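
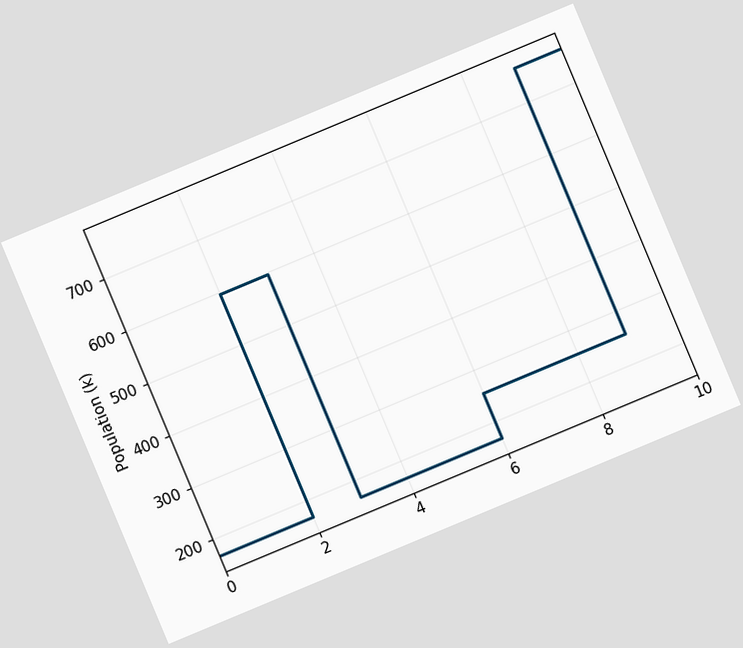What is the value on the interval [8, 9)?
255k

The chart is tilted about 23° counter-clockwise. On [8, 9) the step sits at 255k.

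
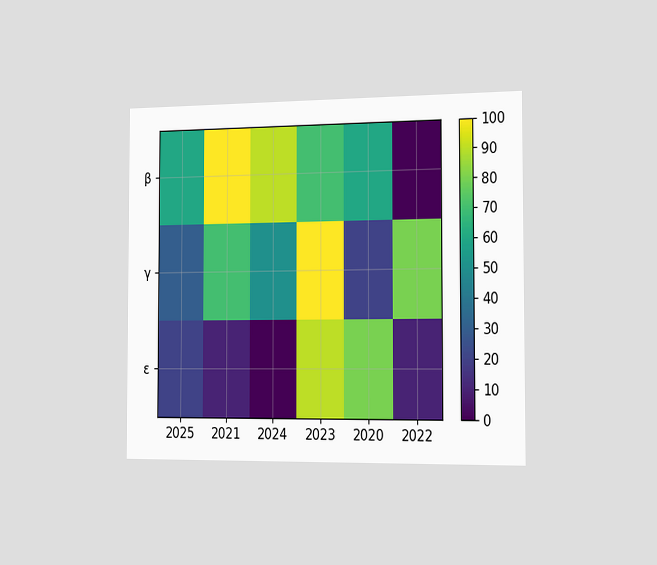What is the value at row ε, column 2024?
0

The chart is viewed slightly from the right. Matching cell (ε, 2024) against the colorbar gives 0.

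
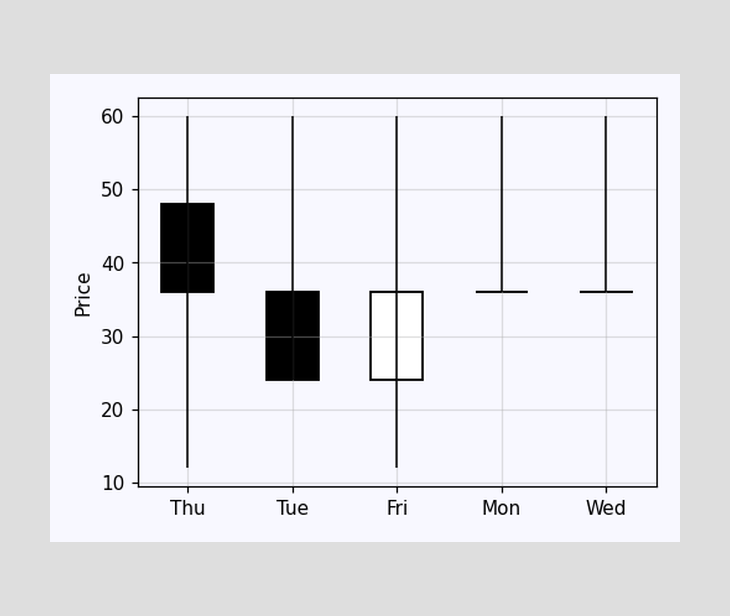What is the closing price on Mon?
The Mon candle closes at 36.

36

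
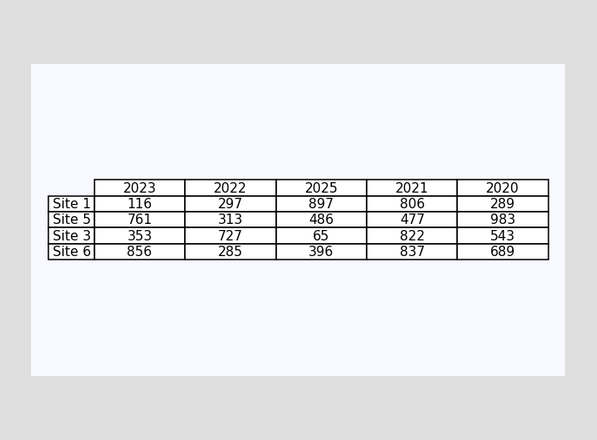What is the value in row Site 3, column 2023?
353

The (Site 3, 2023) cell reads 353.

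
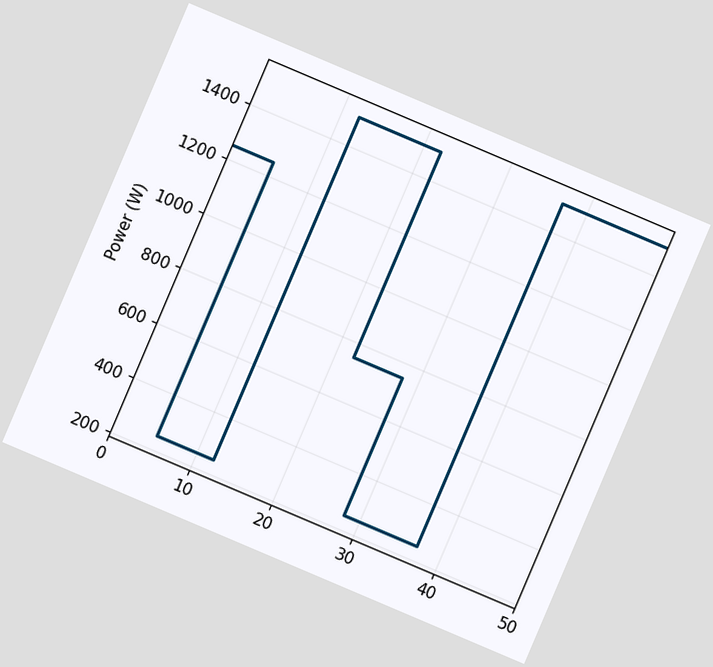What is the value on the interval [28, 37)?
The chart is tilted about 23° clockwise. On [28, 37) the step sits at 250W.

250W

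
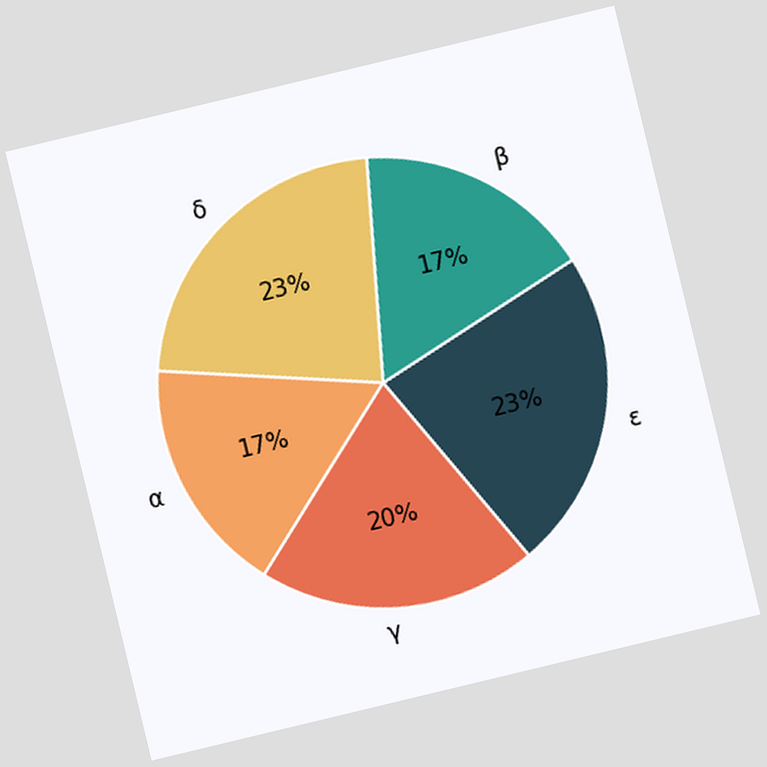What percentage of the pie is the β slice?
The chart is tilted about 14° counter-clockwise. The β slice takes up 17% of the pie.

17%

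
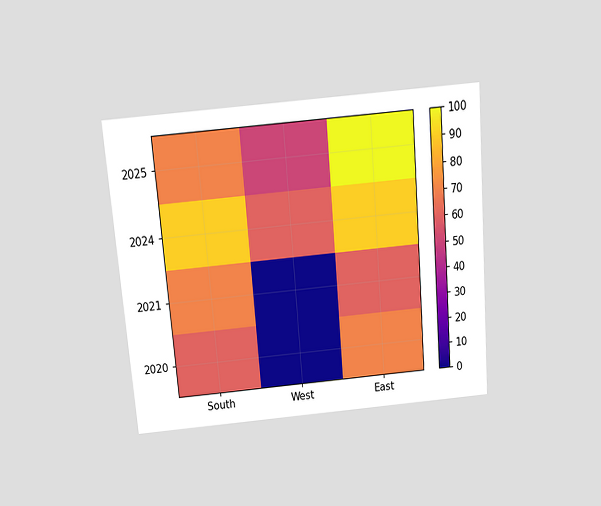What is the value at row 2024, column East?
The chart is tilted about 5° counter-clockwise and viewed slightly from above. Matching cell (2024, East) against the colorbar gives 90.

90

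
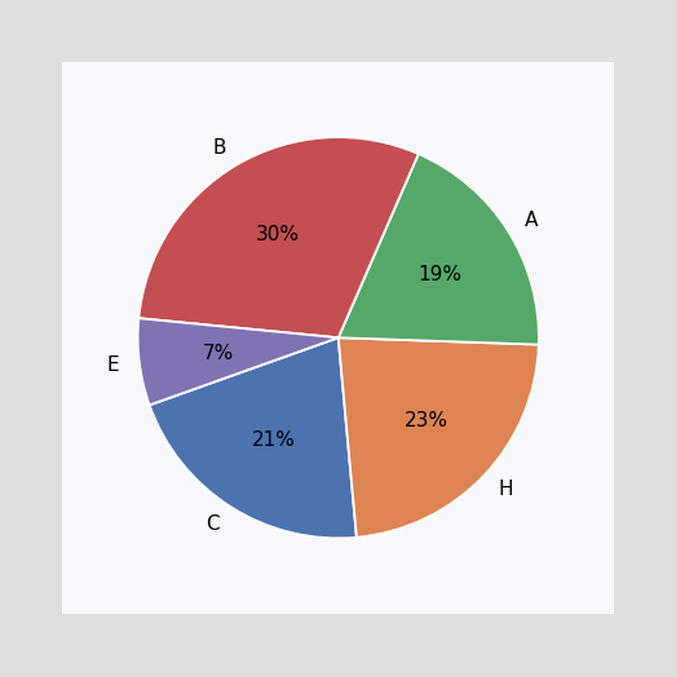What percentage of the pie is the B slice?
30%

The B slice takes up 30% of the pie.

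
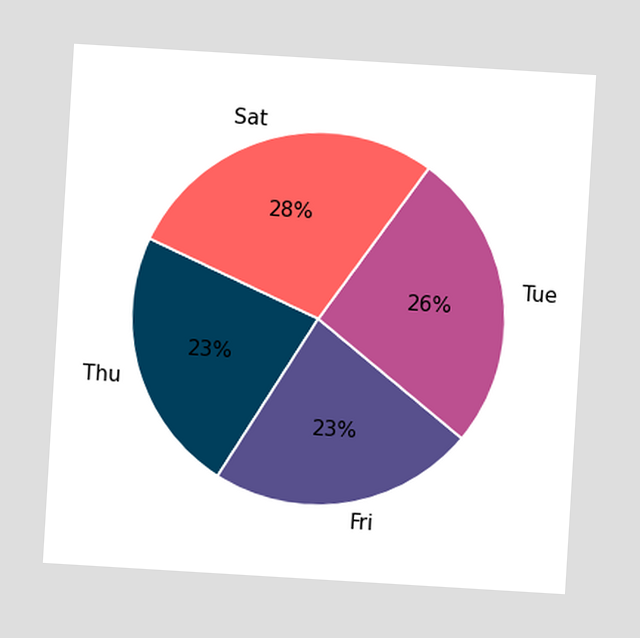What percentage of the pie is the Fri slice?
23%

The chart is tilted about 3° clockwise. The Fri slice takes up 23% of the pie.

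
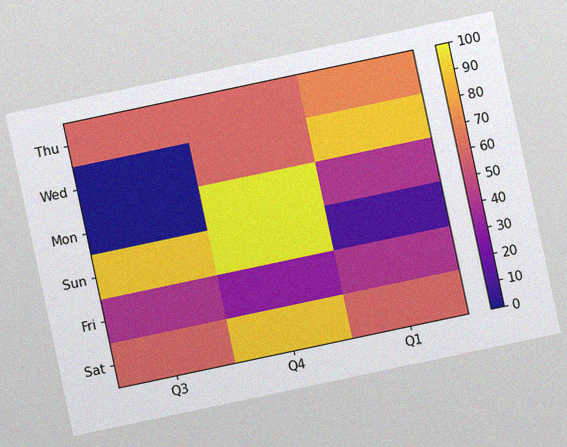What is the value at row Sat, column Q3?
The chart is tilted about 12° counter-clockwise, with some photo noise. Matching cell (Sat, Q3) against the colorbar gives 60.

60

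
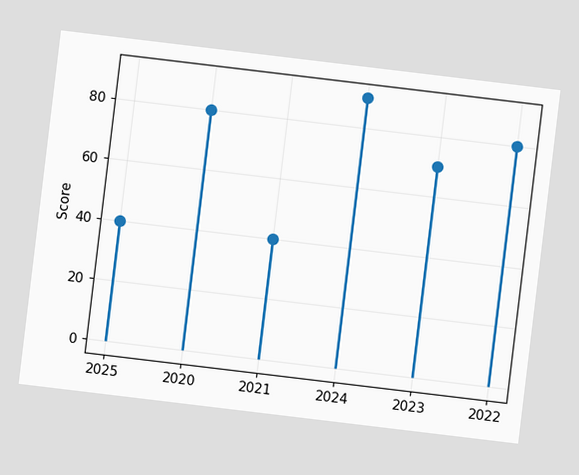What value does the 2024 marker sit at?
90

The chart is tilted about 7° clockwise. The 2024 marker sits at 90.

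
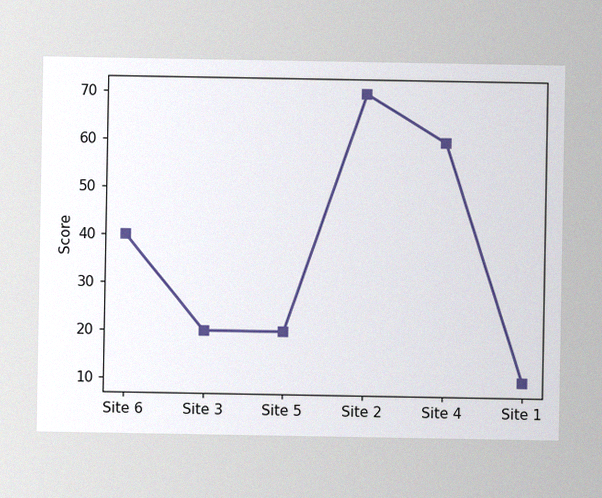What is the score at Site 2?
The image has some photo noise and uneven lighting. At Site 2, the line is at 70.

70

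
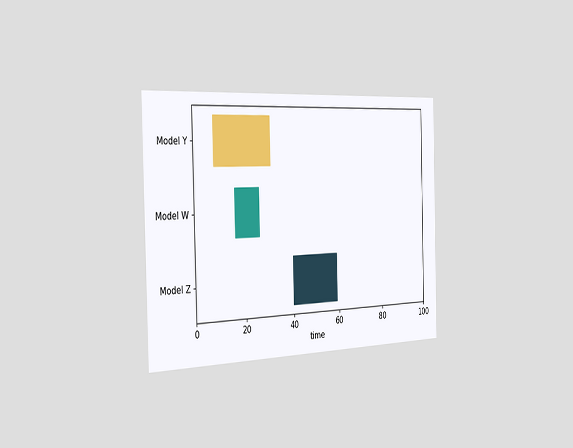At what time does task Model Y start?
8

The chart is viewed slightly from the left. The Model Y bar begins at t=8.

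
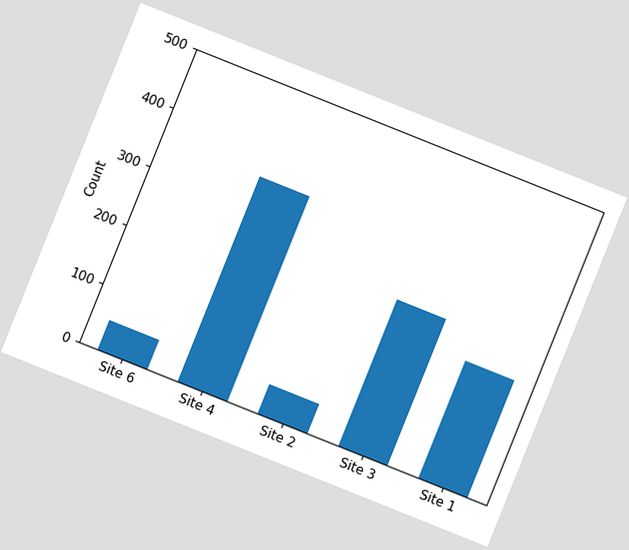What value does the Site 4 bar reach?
The chart is tilted about 22° clockwise. Reading along the chart's y-axis, the Site 4 bar reaches 350.

350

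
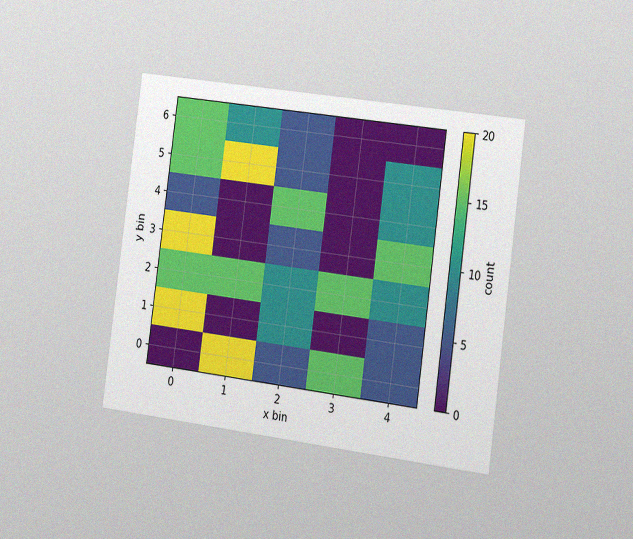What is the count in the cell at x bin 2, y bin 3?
The chart is tilted about 8° clockwise and viewed slightly from the right, with some photo noise. Matching the cell (2, 3) against the colorbar gives 5.

5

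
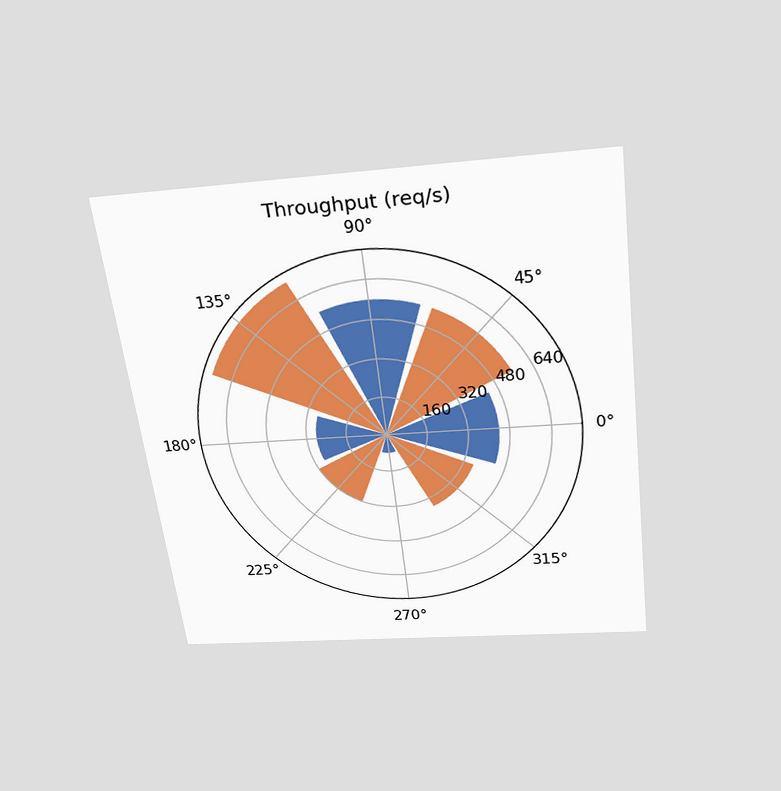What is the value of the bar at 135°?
The chart is tilted about 7° counter-clockwise and viewed slightly from above. The bar at 135° reaches 720req/s on the radial axis.

720req/s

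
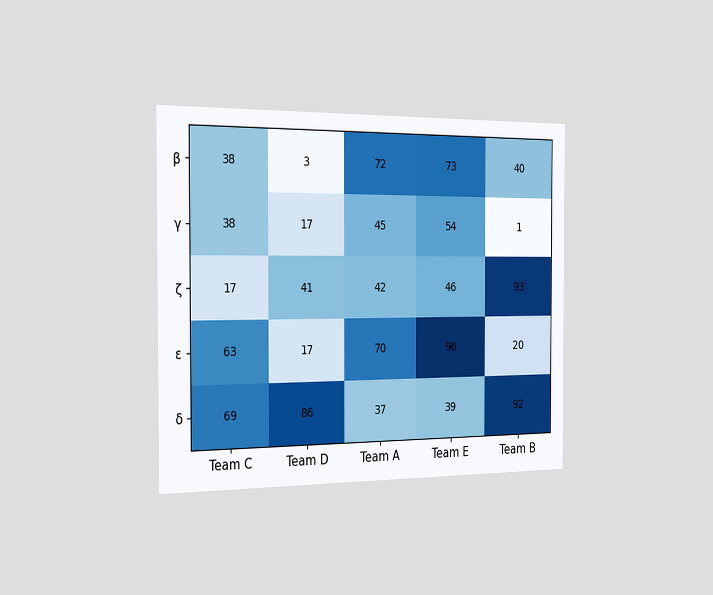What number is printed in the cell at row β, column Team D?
3

The chart is viewed slightly from the left. The (β, Team D) cell reads 3.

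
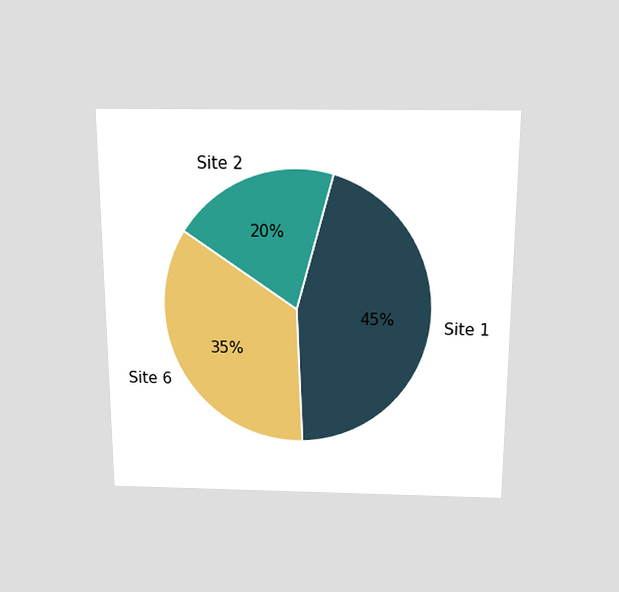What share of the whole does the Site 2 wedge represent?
20%

The chart is viewed slightly from above. The Site 2 slice takes up 20% of the pie.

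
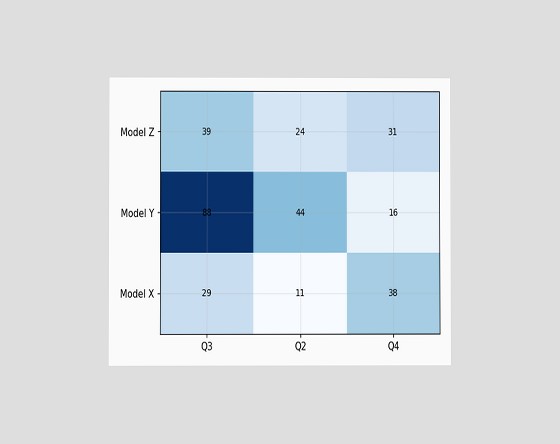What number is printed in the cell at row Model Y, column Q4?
16

The chart is viewed at a slight angle. The (Model Y, Q4) cell reads 16.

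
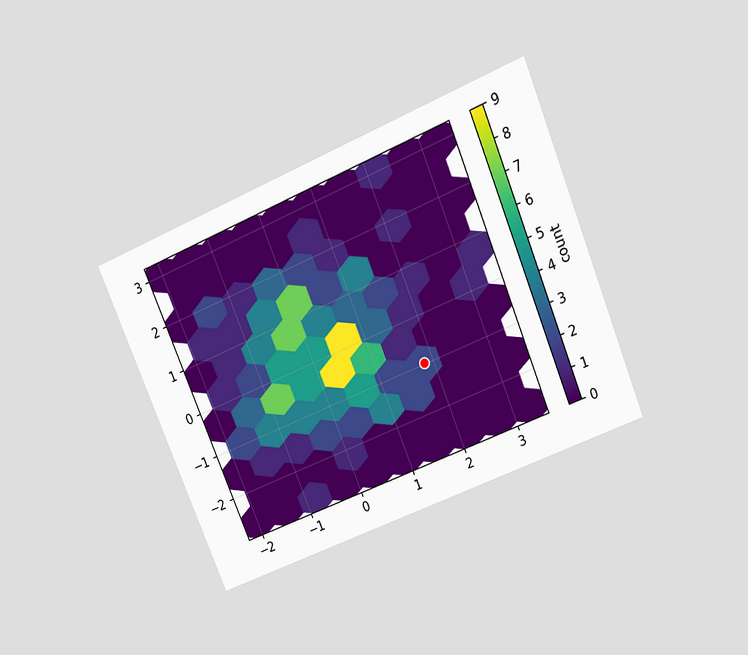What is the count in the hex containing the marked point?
2

The chart is tilted about 22° counter-clockwise and viewed at a slight angle. The marked hex reads 2 on the colorbar.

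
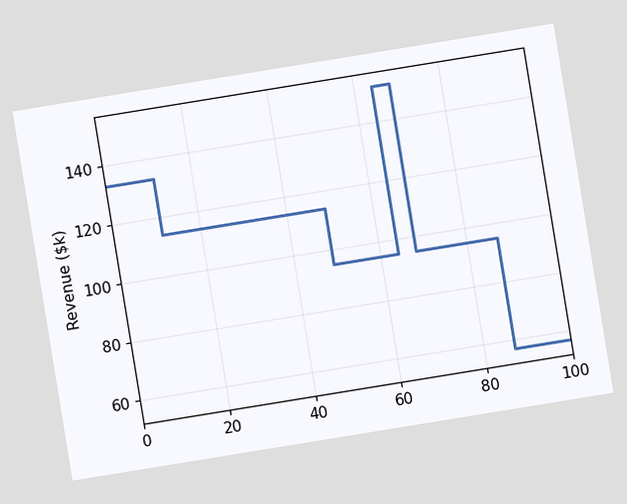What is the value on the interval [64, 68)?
The chart is tilted about 9° counter-clockwise. On [64, 68) the step sits at $152k.

$152k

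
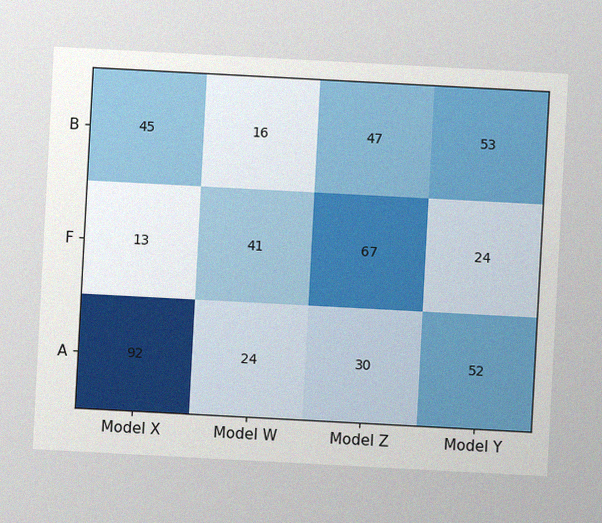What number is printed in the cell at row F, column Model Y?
24

The chart is tilted about 3° clockwise, with some photo noise. The (F, Model Y) cell reads 24.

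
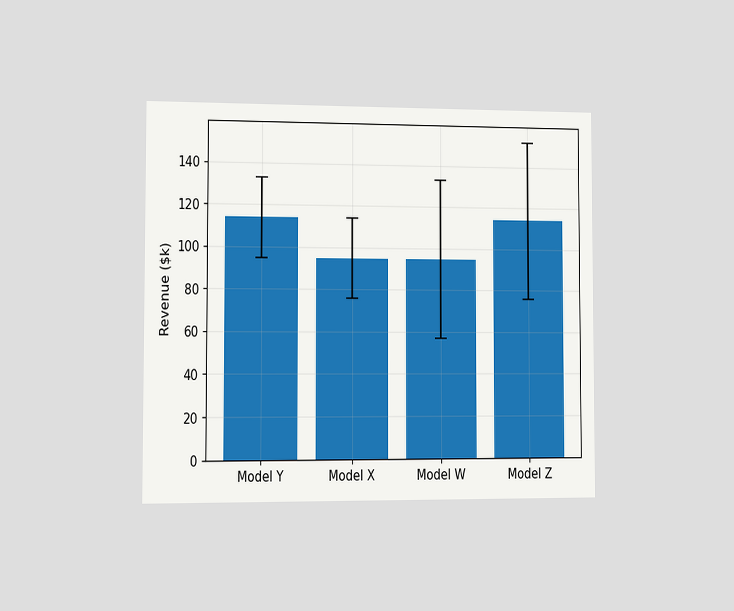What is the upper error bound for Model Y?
The chart is viewed slightly from the left. The Model Y bar's upper whisker reaches $133k.

$133k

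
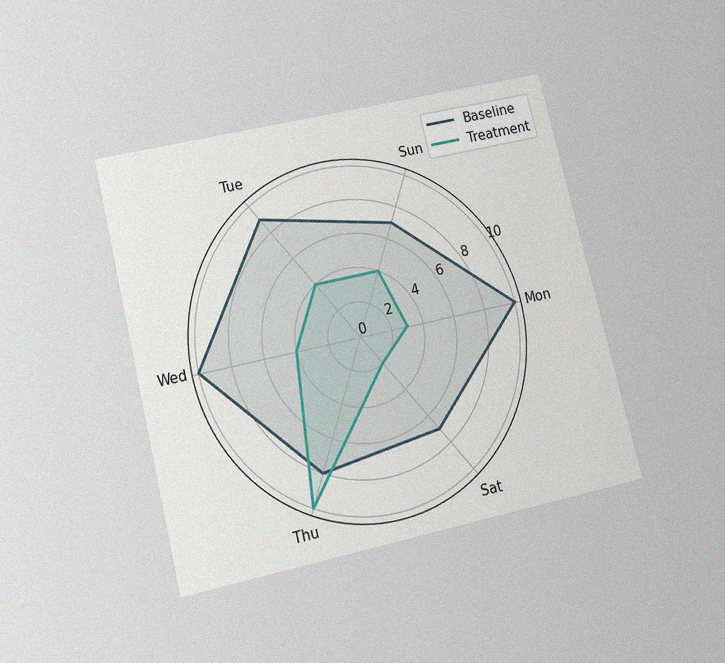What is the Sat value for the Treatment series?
The chart is tilted about 14° counter-clockwise and viewed slightly from below, with some photo noise. On the Sat axis, Treatment reaches 2.

2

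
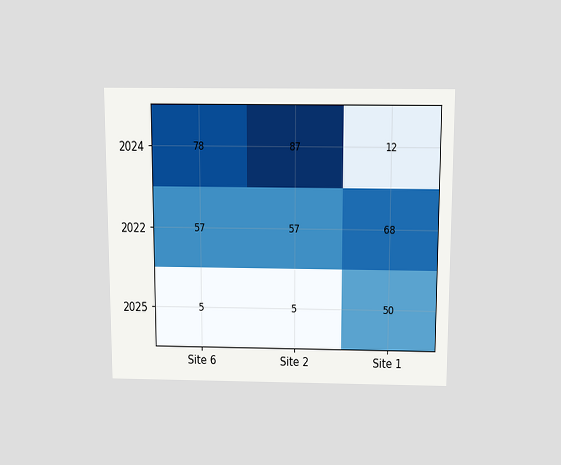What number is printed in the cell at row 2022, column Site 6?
57

The chart is viewed slightly from above. The (2022, Site 6) cell reads 57.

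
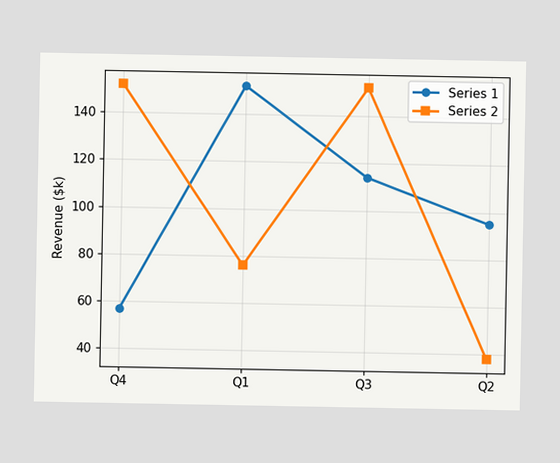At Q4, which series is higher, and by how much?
Series 2, by $95k

At Q4, Series 2 sits above the other line by $95k.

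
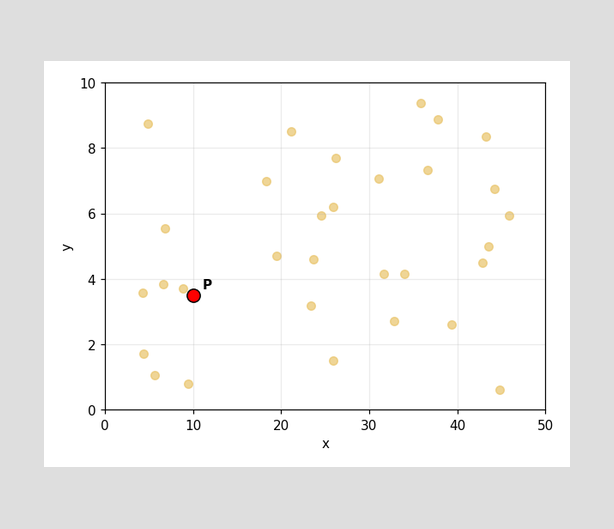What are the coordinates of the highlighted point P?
(10, 3.5)

Following the gridlines from P to each axis, P sits at (10, 3.5).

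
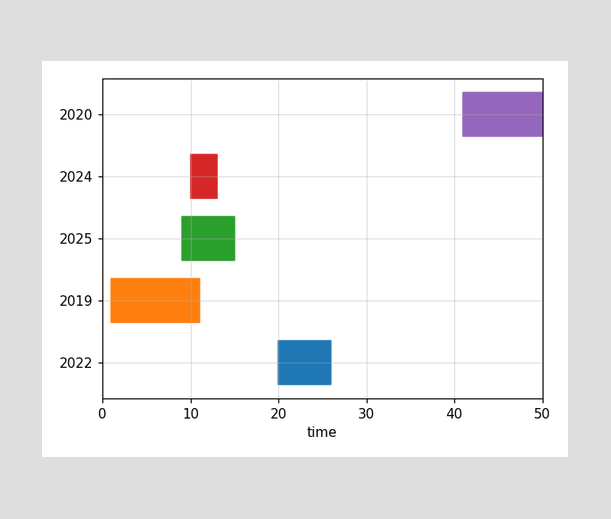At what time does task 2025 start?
The 2025 bar begins at t=9.

9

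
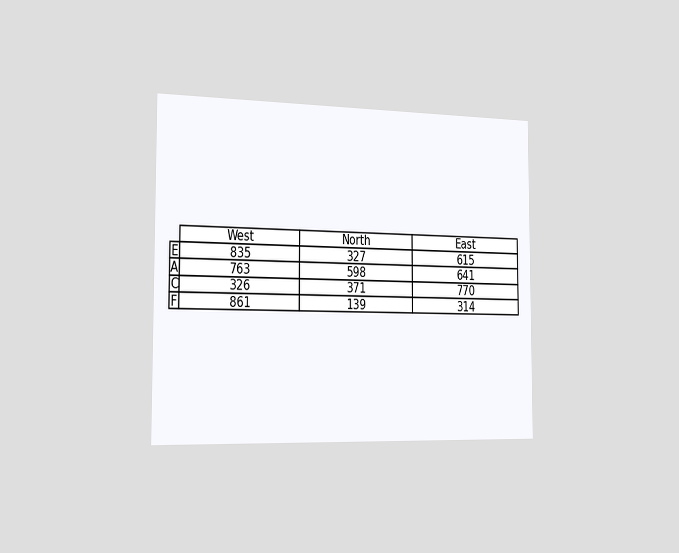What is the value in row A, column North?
The chart is viewed slightly from the left. The (A, North) cell reads 598.

598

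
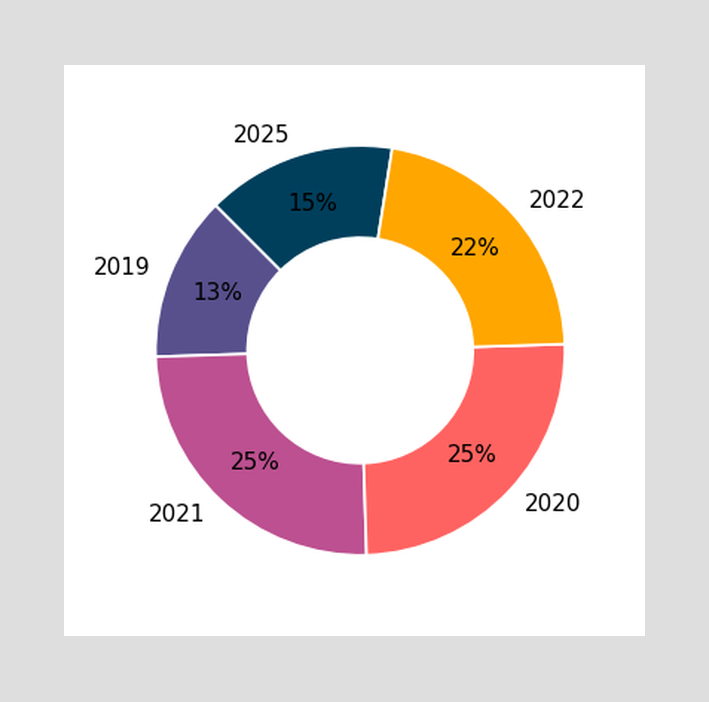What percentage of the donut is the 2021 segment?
The 2021 segment takes up 25% of the ring.

25%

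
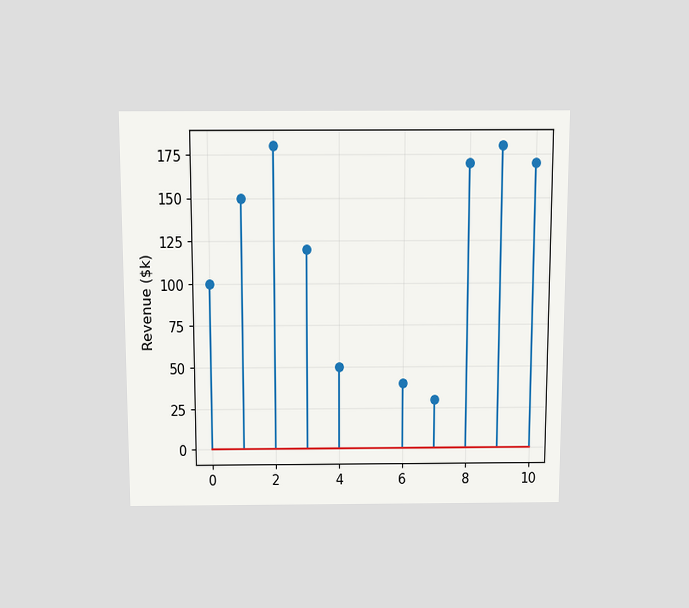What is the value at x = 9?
The chart is viewed slightly from above. The stem at x=9 reaches $180k.

$180k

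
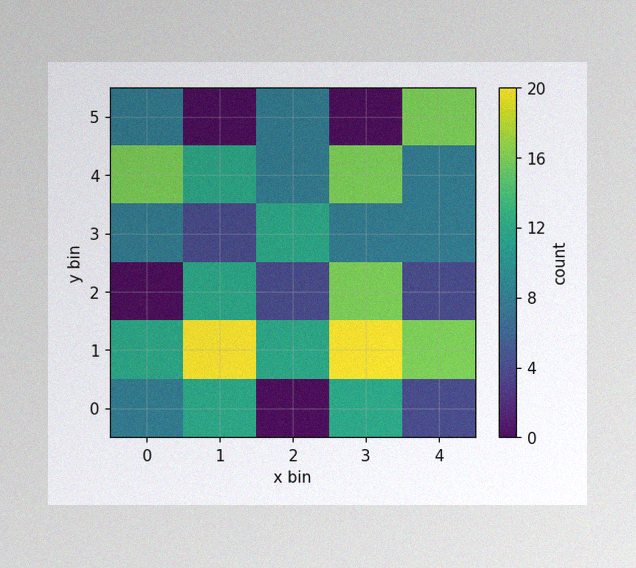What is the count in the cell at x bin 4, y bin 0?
The image has some photo noise and uneven lighting. Matching the cell (4, 0) against the colorbar gives 4.

4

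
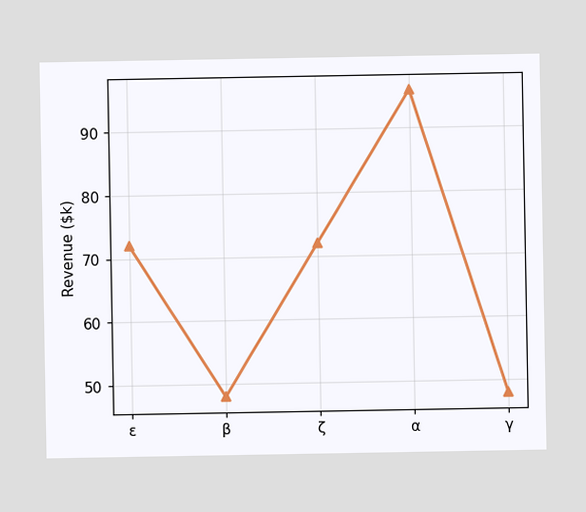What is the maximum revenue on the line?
$96k

The highest point is at α, and reading across to the y-axis gives $96k.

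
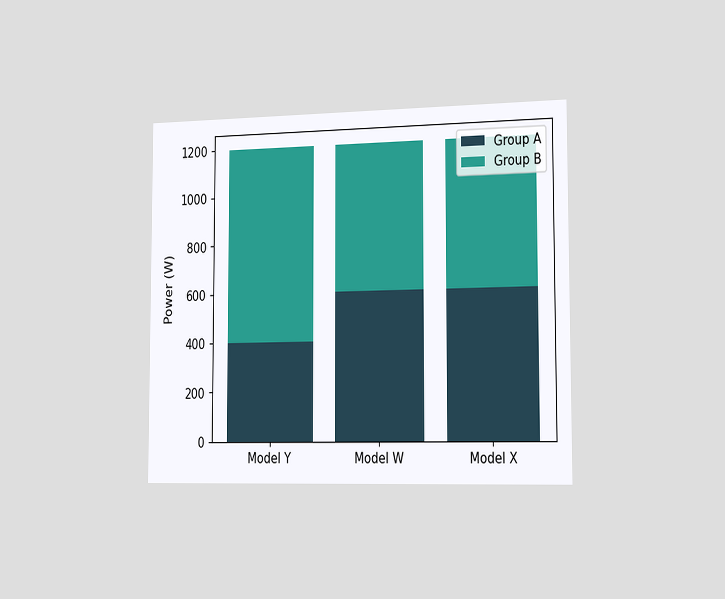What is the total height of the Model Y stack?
The chart is viewed slightly from the right. The Model Y stack's top reaches 1200W on the y-axis.

1200W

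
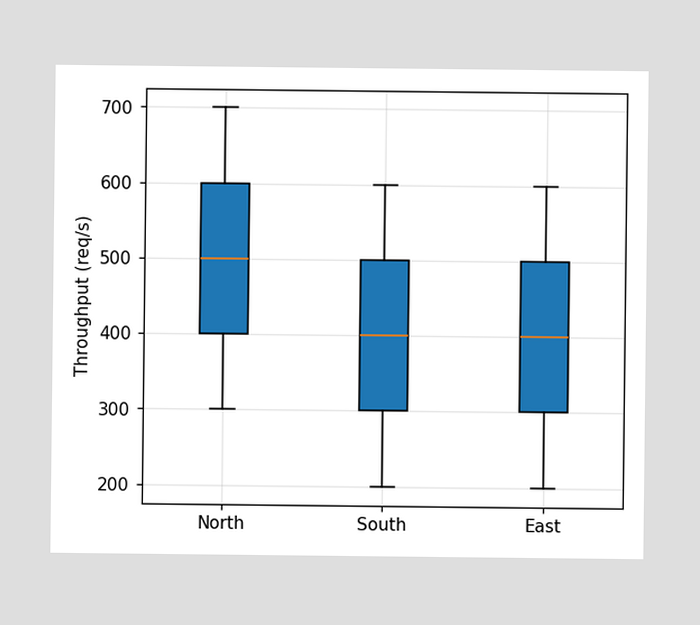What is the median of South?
400req/s

The median line in the South box sits at 400req/s.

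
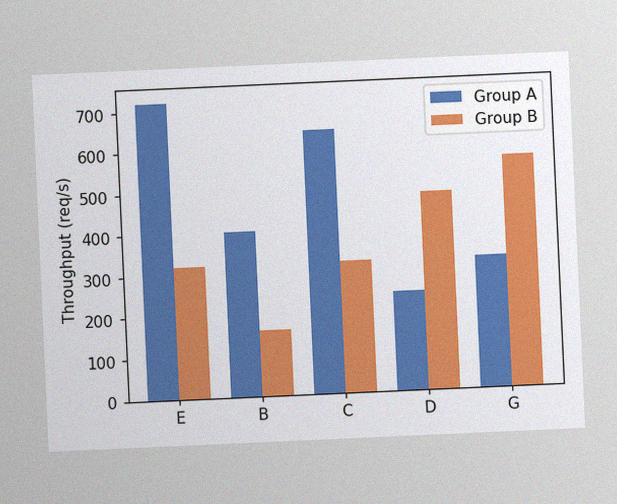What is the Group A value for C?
640req/s

The chart is tilted about 3° counter-clockwise, with some photo noise. The Group A bar at C reaches 640req/s on the y-axis.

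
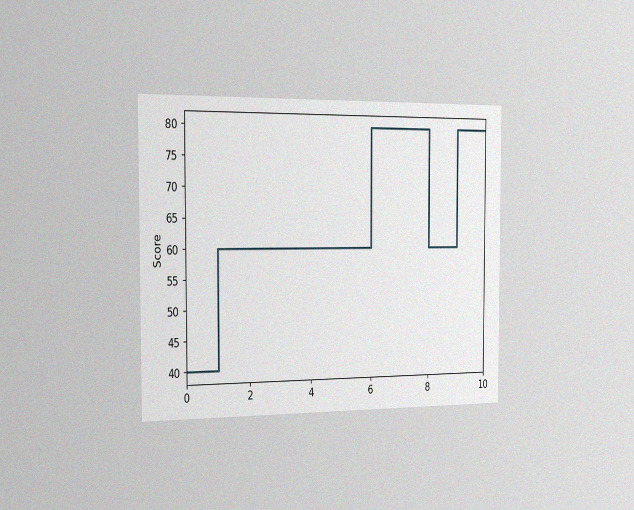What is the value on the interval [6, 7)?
The chart is viewed slightly from the left, with some photo noise. On [6, 7) the step sits at 80.

80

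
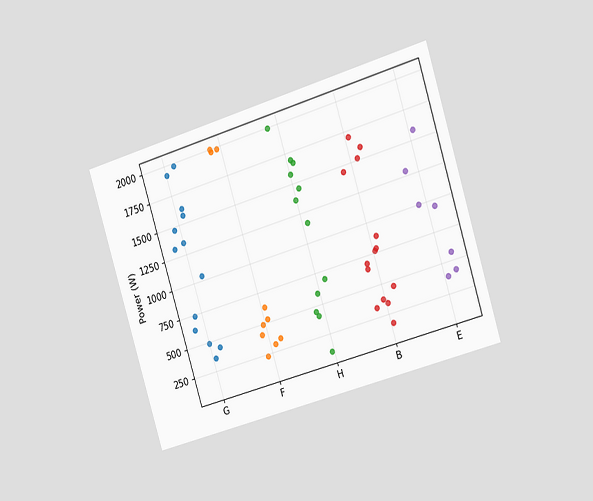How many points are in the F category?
10

The chart is tilted about 17° counter-clockwise and viewed slightly from the right. Counting the markers in the F column gives 10.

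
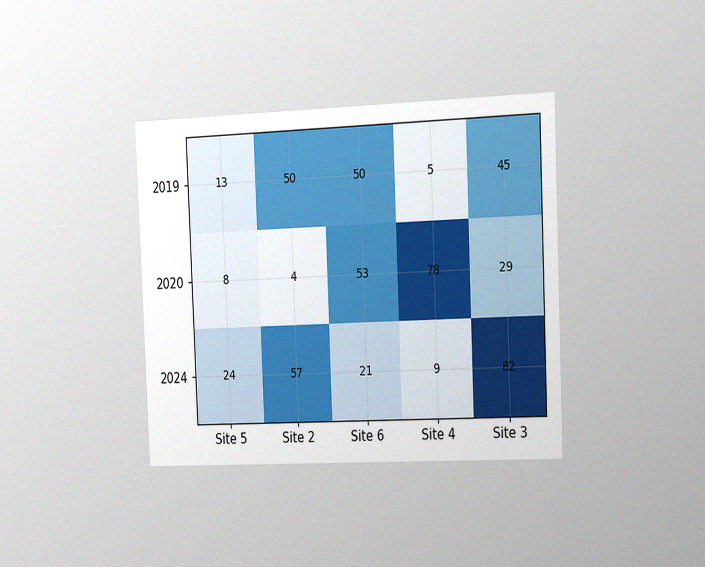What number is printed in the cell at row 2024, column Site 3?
82

The chart is tilted about 2° counter-clockwise and viewed slightly from the right, with some photo noise. The (2024, Site 3) cell reads 82.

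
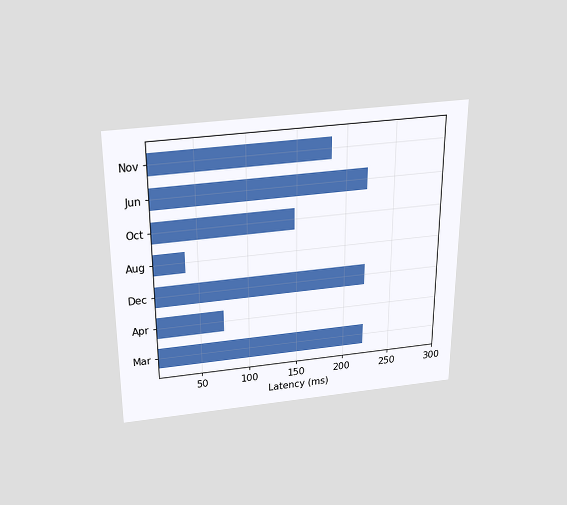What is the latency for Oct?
148ms

The chart is viewed slightly from above. Reading along the chart's x-axis, the Oct bar reaches 148ms.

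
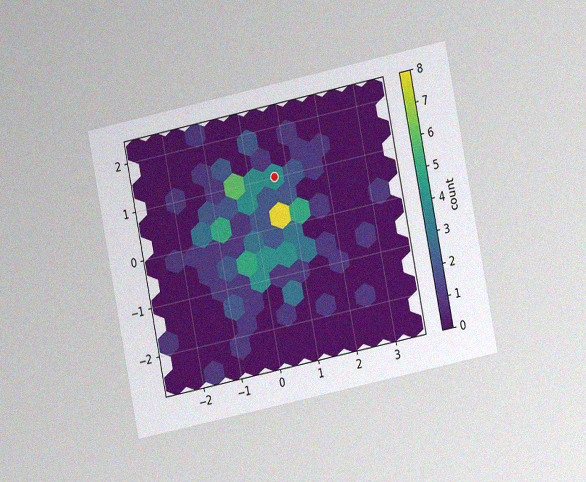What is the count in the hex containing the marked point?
The chart is tilted about 11° counter-clockwise and viewed at a slight angle, with some photo noise. The marked hex reads 4 on the colorbar.

4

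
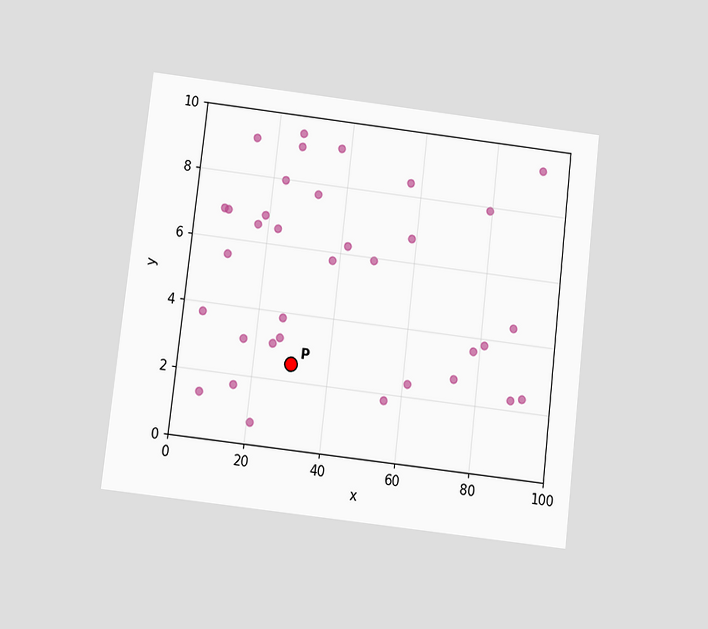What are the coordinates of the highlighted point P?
The chart is tilted about 7° clockwise and viewed slightly from below. Following the gridlines from P to each axis, P sits at (30, 2.5).

(30, 2.5)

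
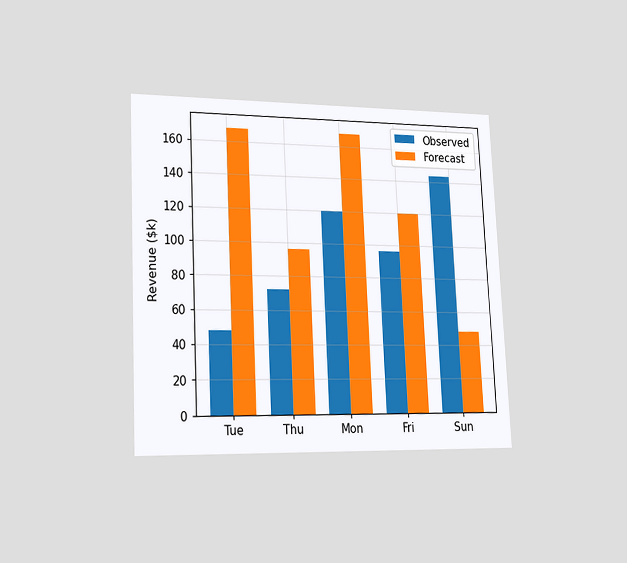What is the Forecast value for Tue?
$168k

The chart is tilted about 3° counter-clockwise and viewed slightly from the left. The Forecast bar at Tue reaches $168k on the y-axis.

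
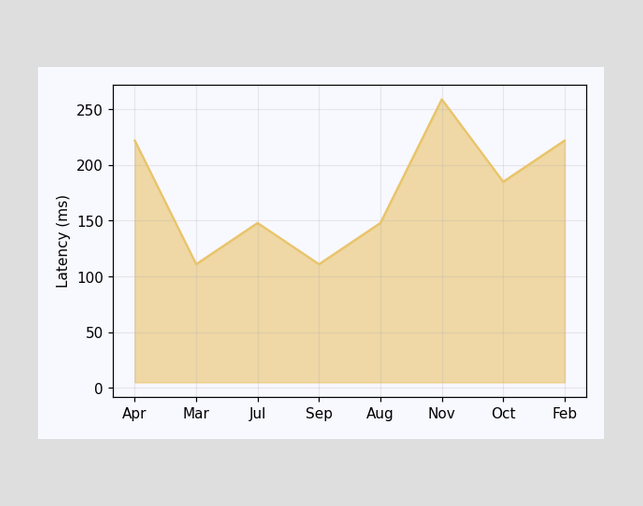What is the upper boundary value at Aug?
148ms

At Aug the upper boundary is at 148ms.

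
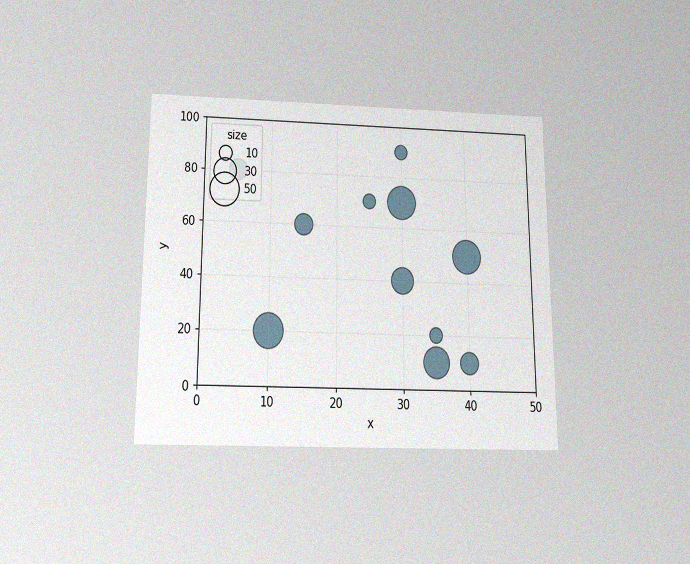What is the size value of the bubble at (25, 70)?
10

The chart is viewed slightly from below, with some photo noise. Matching the bubble at (25, 70) against the size legend gives 10.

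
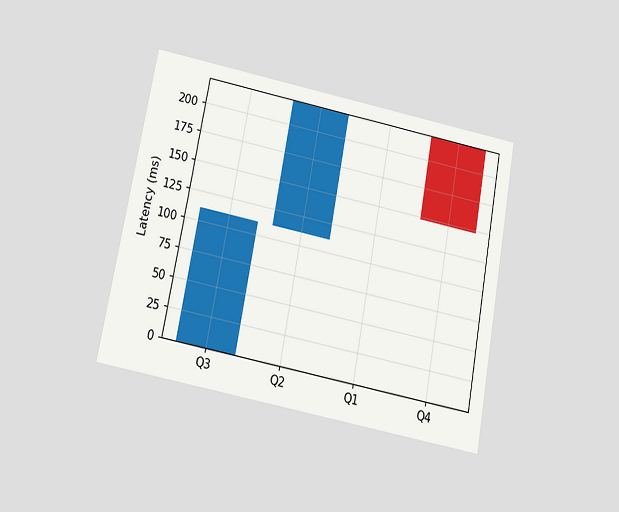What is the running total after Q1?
222ms

The chart is tilted about 11° clockwise and viewed slightly from below. After Q1 the running total reaches 222ms.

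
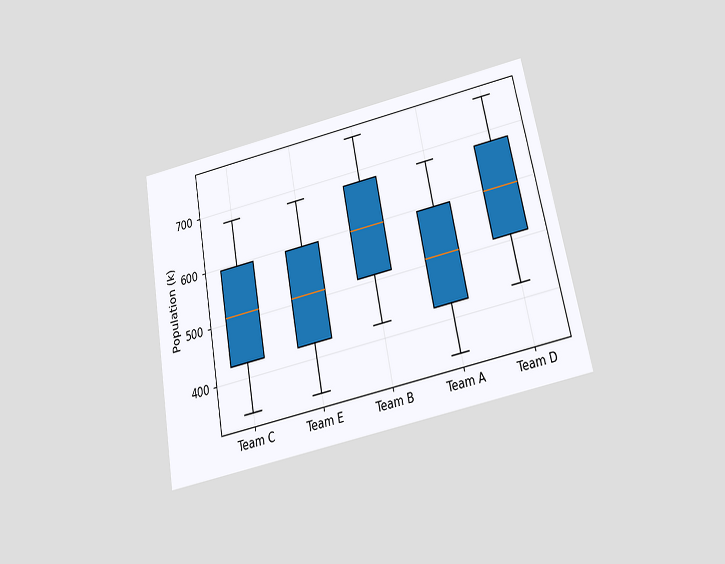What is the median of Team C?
510k

The chart is tilted about 11° counter-clockwise and viewed slightly from below. The median line in the Team C box sits at 510k.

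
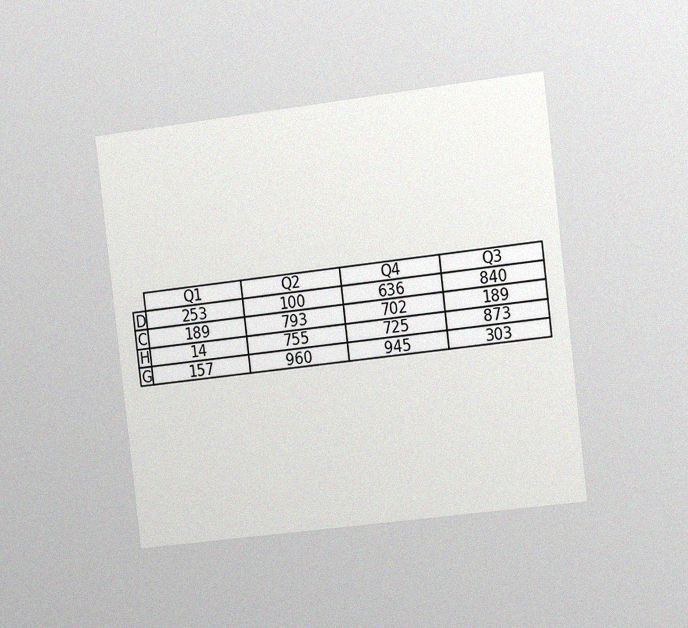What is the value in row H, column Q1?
The chart is tilted about 7° counter-clockwise and viewed slightly from the right, with some photo noise. The (H, Q1) cell reads 14.

14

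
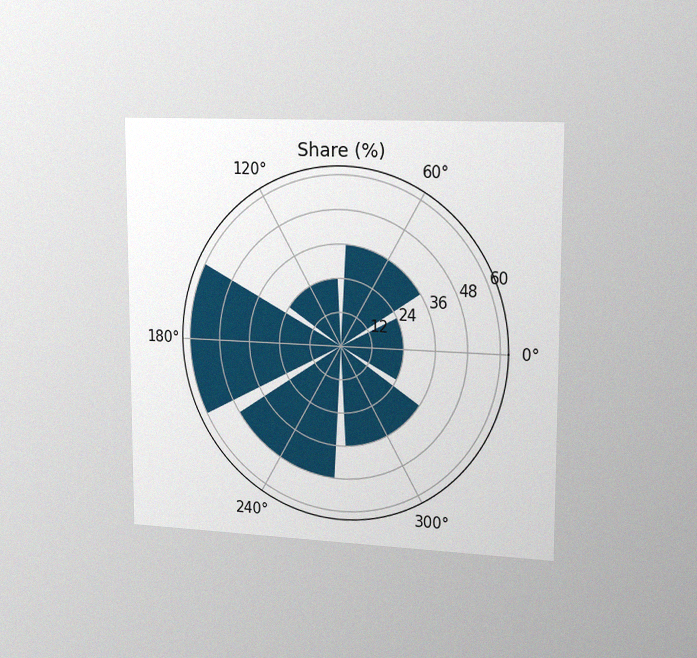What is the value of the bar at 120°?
The chart is viewed slightly from the right, with some photo noise. The bar at 120° reaches 24% on the radial axis.

24%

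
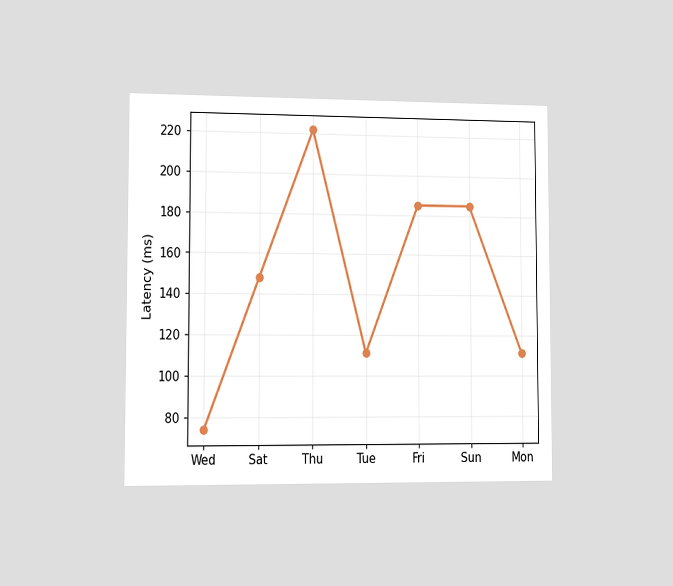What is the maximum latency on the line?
222ms

The chart is viewed slightly from the left. The highest point is at Thu, and reading across to the y-axis gives 222ms.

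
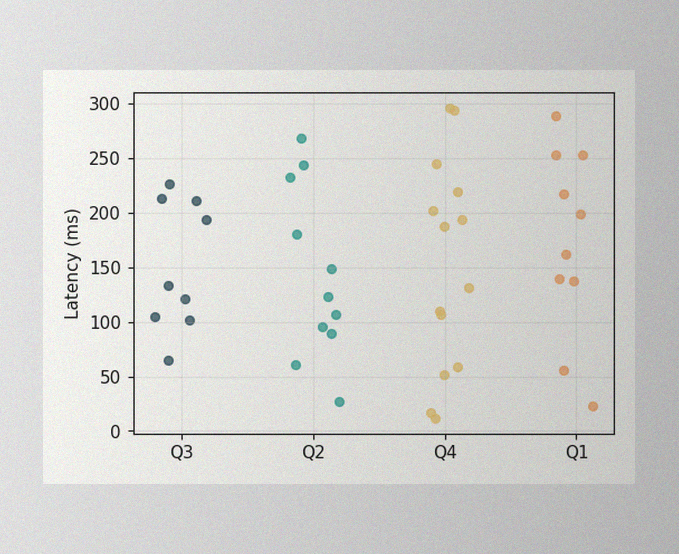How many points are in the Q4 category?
The image has some photo noise and uneven lighting. Counting the markers in the Q4 column gives 14.

14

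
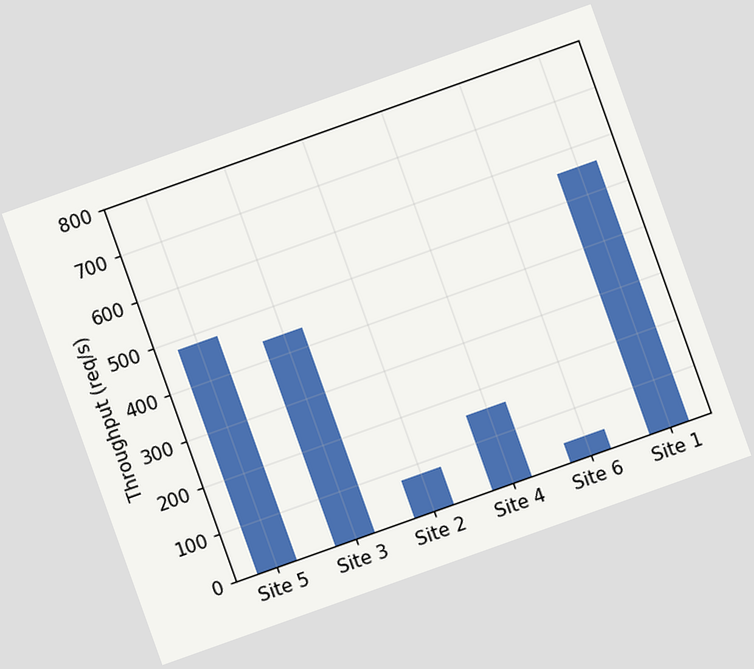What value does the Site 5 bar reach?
The chart is tilted about 20° counter-clockwise. Reading along the chart's y-axis, the Site 5 bar reaches 480req/s.

480req/s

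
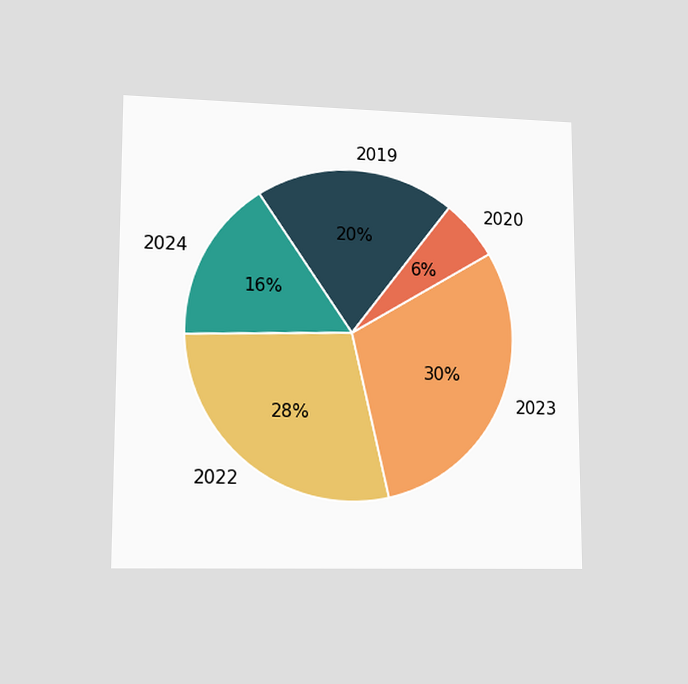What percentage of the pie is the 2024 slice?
The chart is viewed at a slight angle. The 2024 slice takes up 16% of the pie.

16%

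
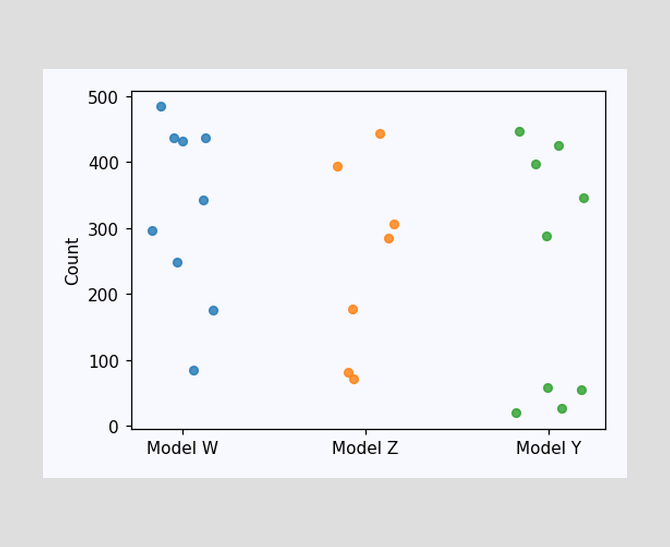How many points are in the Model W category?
Counting the markers in the Model W column gives 9.

9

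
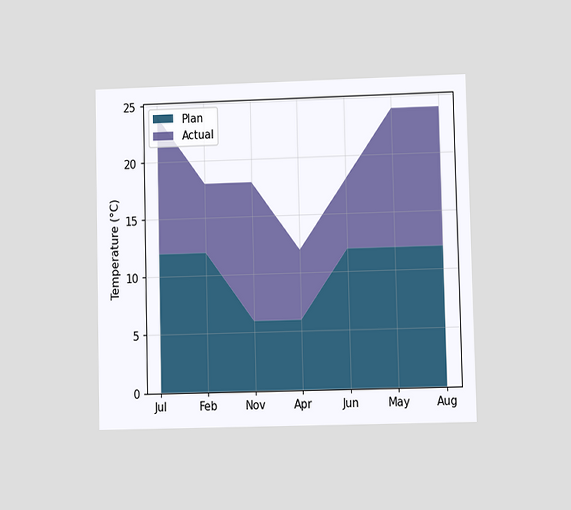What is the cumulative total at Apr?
12°C

The chart is viewed at a slight angle. The stacked total at Apr reaches 12°C.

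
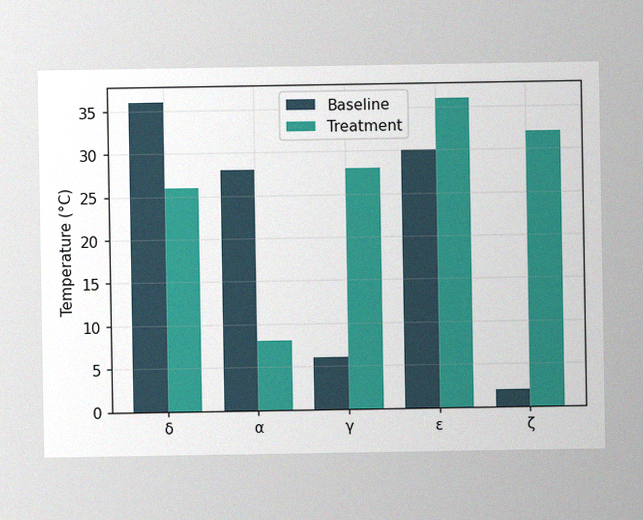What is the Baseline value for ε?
The image has some photo noise and uneven lighting. The Baseline bar at ε reaches 30°C on the y-axis.

30°C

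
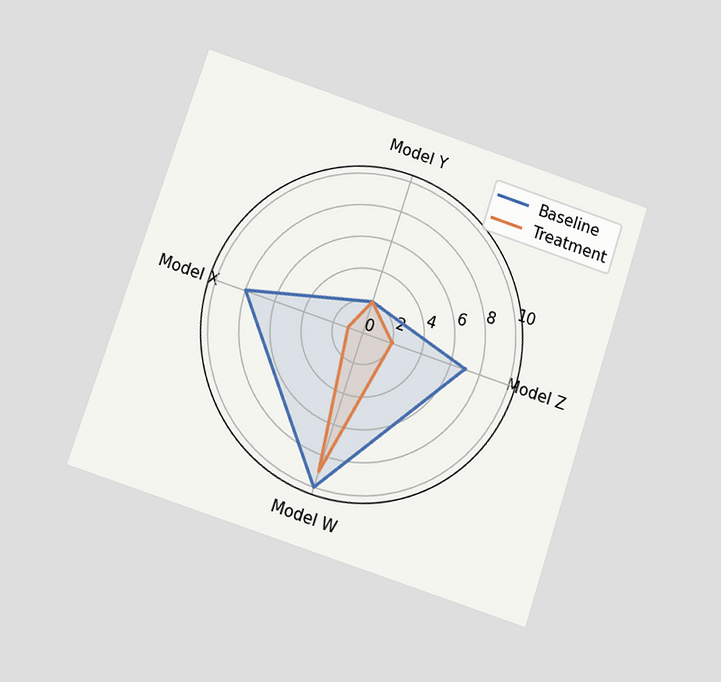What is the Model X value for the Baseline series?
The chart is tilted about 18° clockwise and viewed slightly from below. On the Model X axis, Baseline reaches 8.

8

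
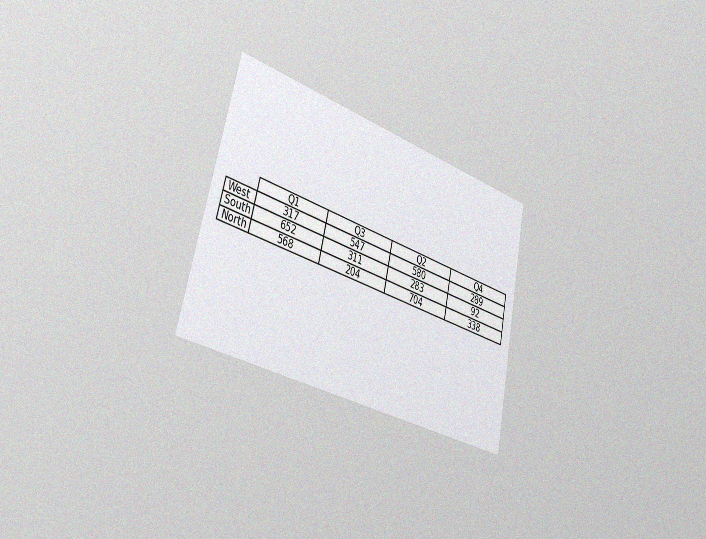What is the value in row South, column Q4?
The chart is tilted about 13° clockwise and viewed slightly from the left, with some photo noise. The (South, Q4) cell reads 92.

92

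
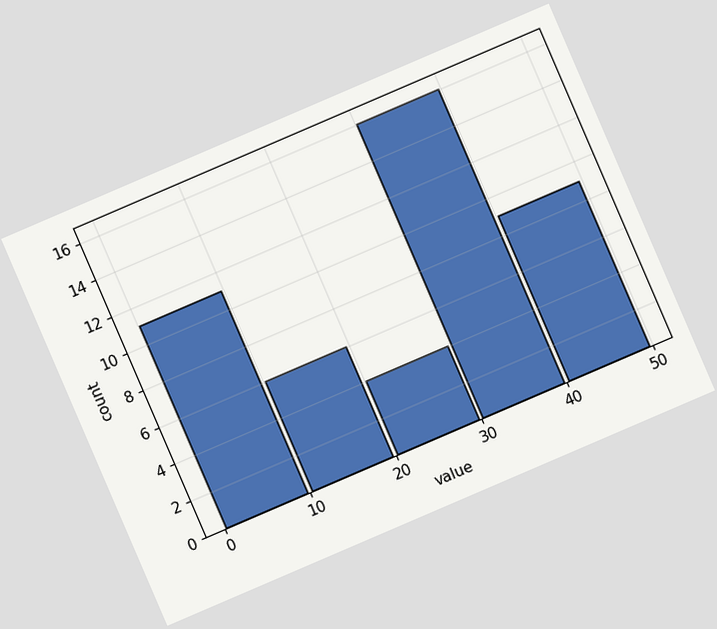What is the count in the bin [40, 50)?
The chart is tilted about 23° counter-clockwise. The [40, 50) bin has height 9.

9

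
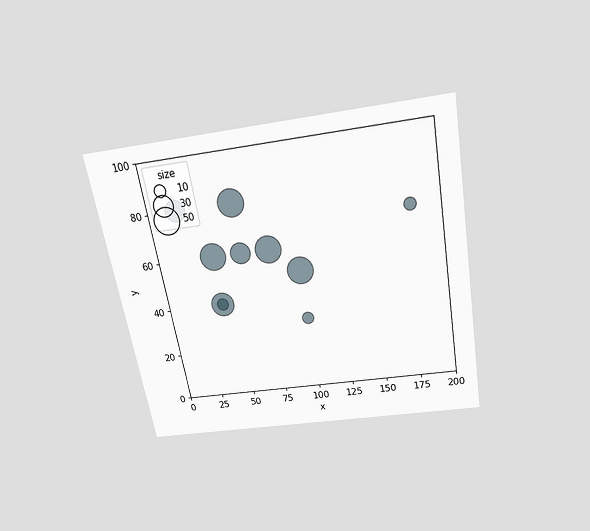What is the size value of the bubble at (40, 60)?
The chart is tilted about 10° counter-clockwise and viewed slightly from above. Matching the bubble at (40, 60) against the size legend gives 50.

50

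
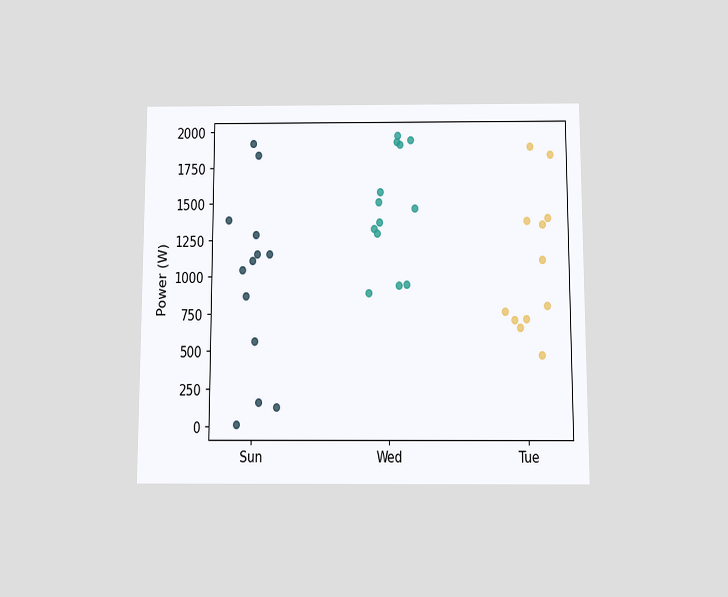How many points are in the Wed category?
13

The chart is viewed slightly from below. Counting the markers in the Wed column gives 13.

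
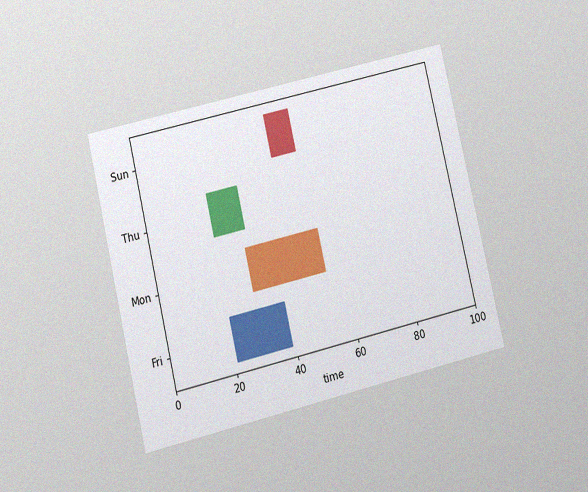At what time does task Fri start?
21

The chart is tilted about 13° counter-clockwise and viewed at a slight angle, with some photo noise. The Fri bar begins at t=21.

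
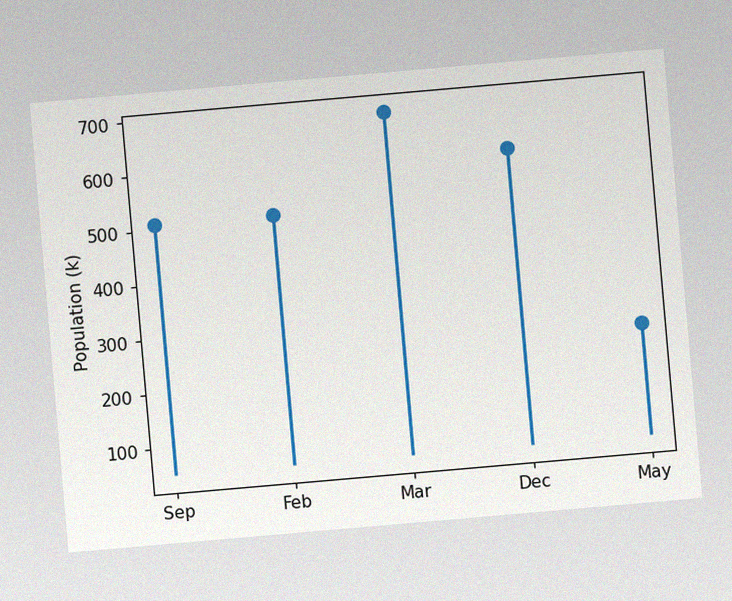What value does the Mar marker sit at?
The chart is tilted about 5° counter-clockwise, with some photo noise. The Mar marker sits at 680k.

680k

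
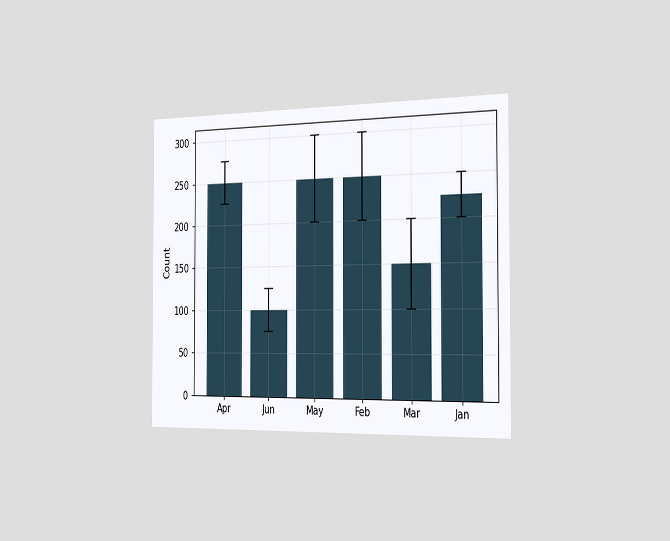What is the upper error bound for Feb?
300

The chart is viewed slightly from the right. The Feb bar's upper whisker reaches 300.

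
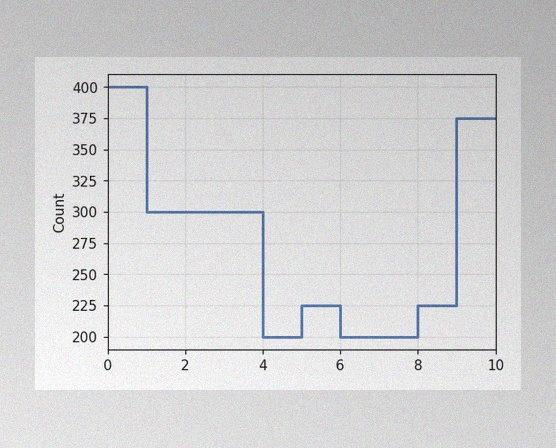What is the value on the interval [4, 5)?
200

The image has some photo noise and uneven lighting. On [4, 5) the step sits at 200.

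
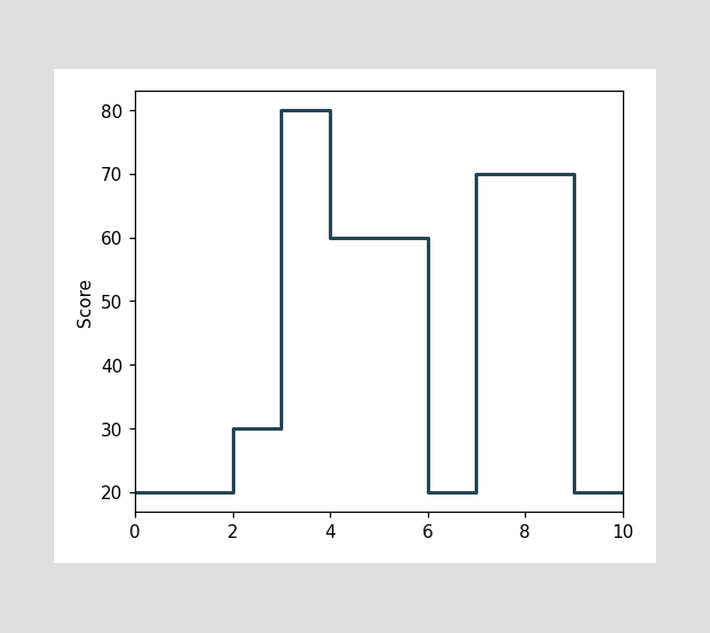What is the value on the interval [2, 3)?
On [2, 3) the step sits at 30.

30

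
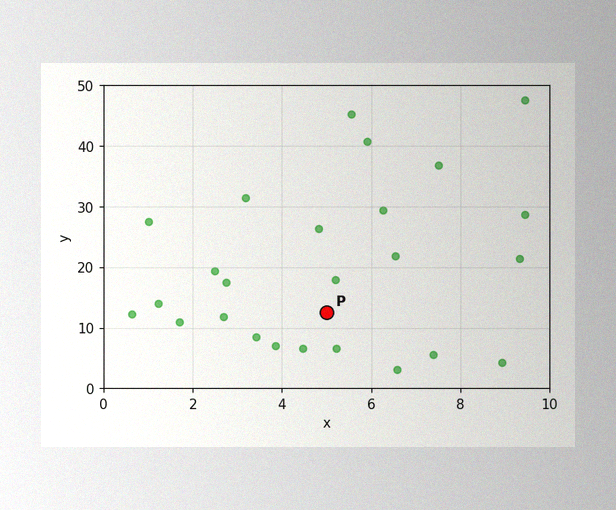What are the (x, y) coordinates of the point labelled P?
(5, 12.5)

The image has some photo noise and uneven lighting. Following the gridlines from P to each axis, P sits at (5, 12.5).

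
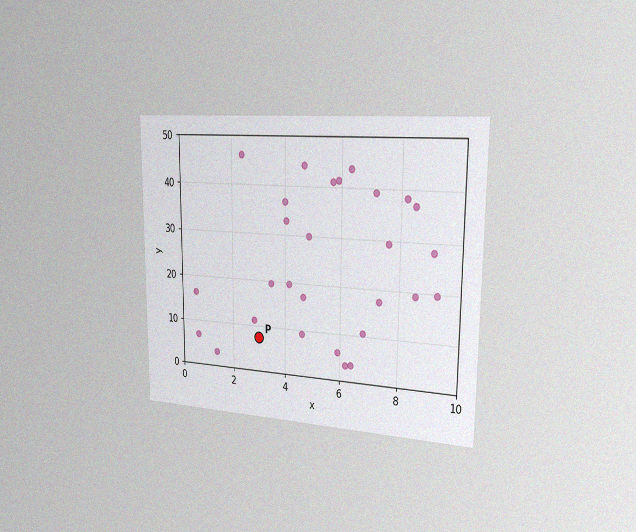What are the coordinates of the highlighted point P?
(3, 7.5)

The chart is viewed slightly from the right, with some photo noise. Following the gridlines from P to each axis, P sits at (3, 7.5).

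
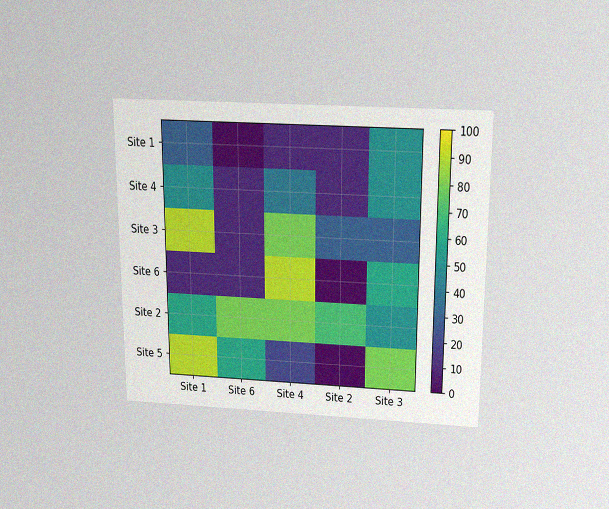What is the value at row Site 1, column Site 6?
The chart is viewed slightly from above, with some photo noise. Matching cell (Site 1, Site 6) against the colorbar gives 0.

0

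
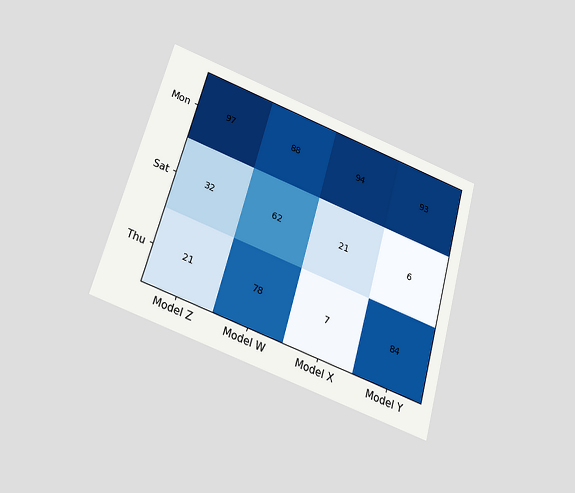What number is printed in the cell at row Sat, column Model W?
62

The chart is tilted about 16° clockwise and viewed slightly from below. The (Sat, Model W) cell reads 62.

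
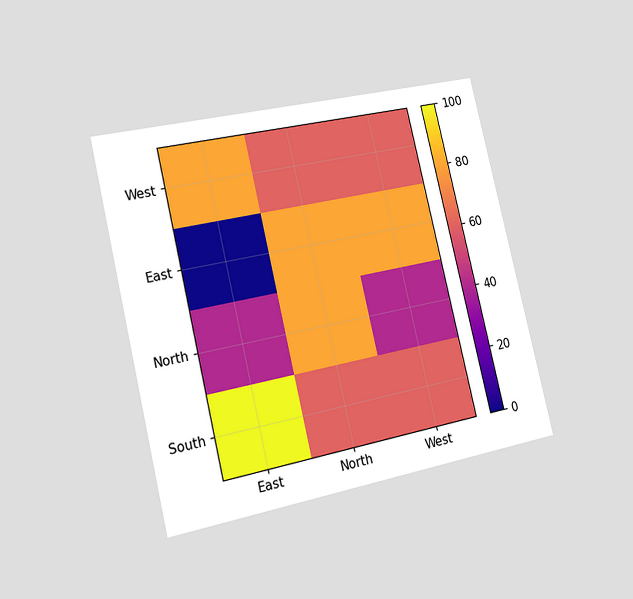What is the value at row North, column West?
40

The chart is tilted about 13° counter-clockwise and viewed slightly from the left. Matching cell (North, West) against the colorbar gives 40.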